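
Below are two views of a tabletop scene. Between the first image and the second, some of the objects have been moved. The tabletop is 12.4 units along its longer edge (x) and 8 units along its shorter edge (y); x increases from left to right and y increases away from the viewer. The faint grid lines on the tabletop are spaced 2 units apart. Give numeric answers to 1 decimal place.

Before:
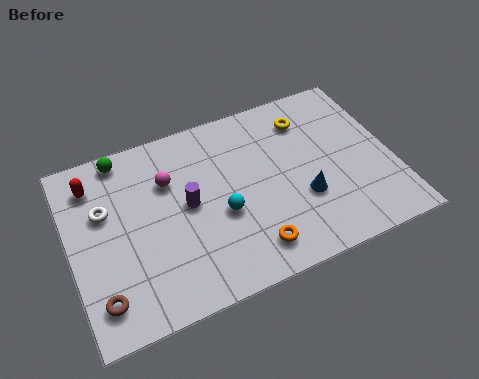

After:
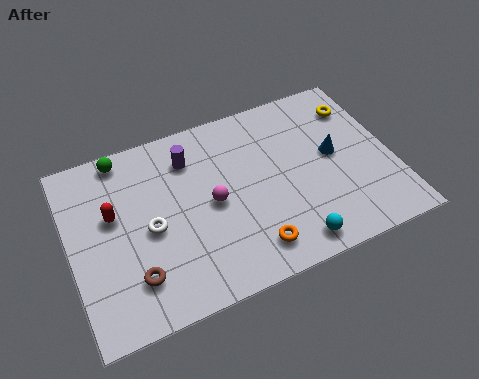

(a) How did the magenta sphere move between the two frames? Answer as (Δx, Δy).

(1.5, -1.6)

From the two frames, the magenta sphere sits at roughly (3.9, 5.5) before and (5.4, 3.9) after.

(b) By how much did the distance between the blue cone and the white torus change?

-0.5

They were about 7.7 units apart before and 7.2 after — 0.5 units closer together.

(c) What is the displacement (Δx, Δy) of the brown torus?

(1.3, 0.4)

The brown torus was at about (0.9, 1.5) and moved to about (2.2, 1.9).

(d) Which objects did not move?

the orange torus and the green sphere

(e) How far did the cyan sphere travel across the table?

3.3

The cyan sphere was near (5.7, 3.3) before and (8.1, 1.0) after, so it travelled √(2.4² + 2.3²) ≈ 3.3 units.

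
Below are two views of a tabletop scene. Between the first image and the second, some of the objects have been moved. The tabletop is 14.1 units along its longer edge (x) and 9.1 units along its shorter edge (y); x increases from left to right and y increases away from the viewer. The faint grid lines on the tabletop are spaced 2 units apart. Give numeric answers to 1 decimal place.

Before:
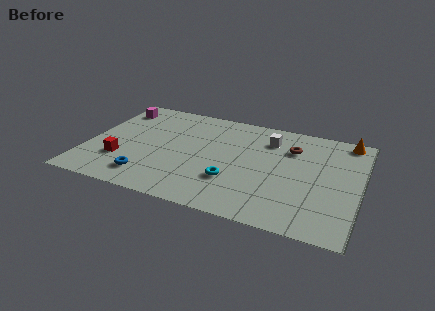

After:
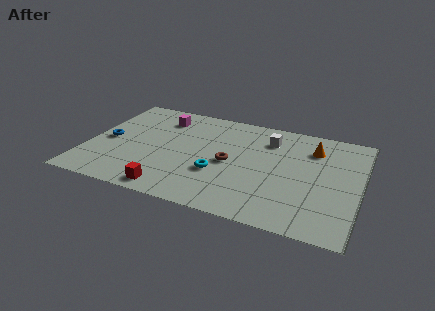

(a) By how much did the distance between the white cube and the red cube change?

-1.0

The distance was about 8.5 in the first image and 7.5 in the second, so they moved 1.0 units closer together.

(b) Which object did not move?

the white cube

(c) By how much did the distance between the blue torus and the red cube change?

+3.2

The distance was about 1.8 in the first image and 5.0 in the second, so they moved 3.2 units further apart.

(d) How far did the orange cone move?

2.1

The orange cone moved from about (13.2, 8.2) to (11.5, 6.9), a distance of √(1.7² + 1.3²) ≈ 2.1.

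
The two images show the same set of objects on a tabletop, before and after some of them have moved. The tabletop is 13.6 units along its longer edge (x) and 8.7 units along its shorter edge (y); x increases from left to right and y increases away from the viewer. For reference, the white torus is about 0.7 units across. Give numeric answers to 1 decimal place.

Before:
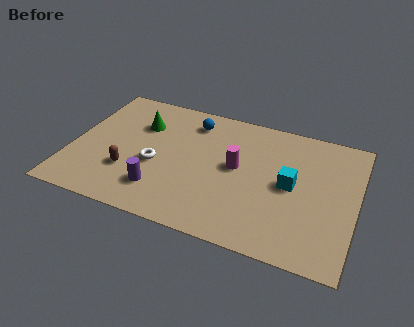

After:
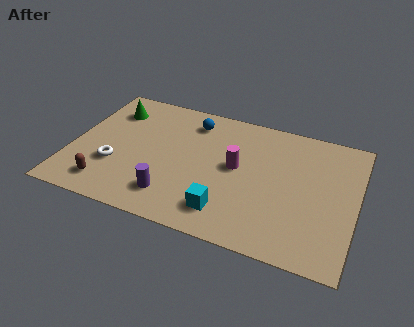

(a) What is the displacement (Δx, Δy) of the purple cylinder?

(0.6, -0.2)

The purple cylinder was at about (4.5, 2.0) and moved to about (5.1, 1.8).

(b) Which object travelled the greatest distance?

the cyan cube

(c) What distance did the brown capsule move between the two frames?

1.5

From (2.9, 2.7) to (2.0, 1.5), the brown capsule covered √(0.9² + 1.2²) ≈ 1.5 units.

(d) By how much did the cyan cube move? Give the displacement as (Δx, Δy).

(-2.8, -2.7)

The cyan cube started near (10.5, 4.4) and ended near (7.7, 1.7).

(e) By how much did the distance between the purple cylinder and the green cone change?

+1.7

The distance was about 4.3 in the first image and 6.0 in the second, so they moved 1.7 units further apart.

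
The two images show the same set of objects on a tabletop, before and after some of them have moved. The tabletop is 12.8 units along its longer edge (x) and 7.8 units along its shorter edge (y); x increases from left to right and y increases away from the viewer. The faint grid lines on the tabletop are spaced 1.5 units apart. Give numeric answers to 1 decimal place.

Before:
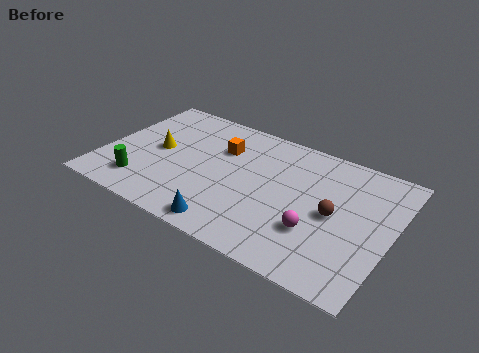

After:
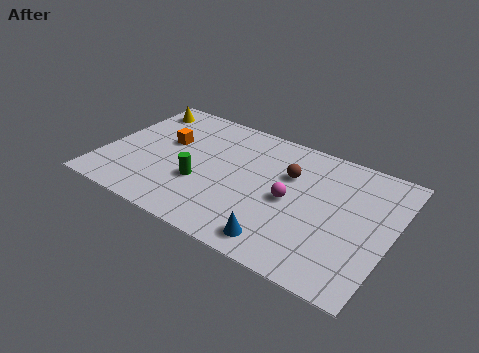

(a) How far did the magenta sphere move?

1.8

From (9.7, 2.5) to (8.4, 3.7), the magenta sphere covered √(1.3² + 1.2²) ≈ 1.8 units.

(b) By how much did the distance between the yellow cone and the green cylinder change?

+2.7

The distance was about 2.4 in the first image and 5.1 in the second, so they moved 2.7 units further apart.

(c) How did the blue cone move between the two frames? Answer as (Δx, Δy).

(2.3, 0.2)

The blue cone was at about (6.1, 0.9) and moved to about (8.4, 1.1).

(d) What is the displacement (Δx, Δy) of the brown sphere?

(-2.2, 1.4)

The brown sphere was at about (10.3, 3.8) and moved to about (8.1, 5.2).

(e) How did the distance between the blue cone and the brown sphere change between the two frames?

-1.0

They were about 5.1 units apart before and 4.1 after — 1.0 units closer together.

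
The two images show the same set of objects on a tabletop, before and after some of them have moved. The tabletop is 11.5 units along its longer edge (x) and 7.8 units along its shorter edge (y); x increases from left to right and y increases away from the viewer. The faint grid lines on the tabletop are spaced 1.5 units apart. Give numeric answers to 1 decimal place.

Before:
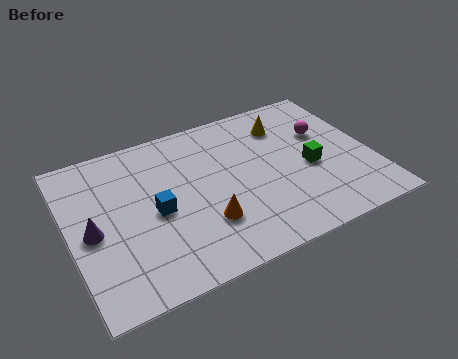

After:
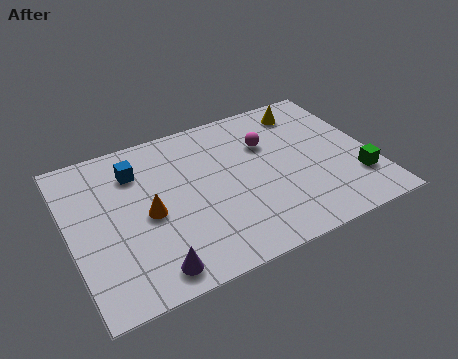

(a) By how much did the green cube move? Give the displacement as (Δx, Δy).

(1.6, -1.3)

The green cube was at about (9.1, 3.4) and moved to about (10.7, 2.1).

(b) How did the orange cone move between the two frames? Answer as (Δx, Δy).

(-2.0, 1.3)

The orange cone started near (4.9, 2.3) and ended near (2.9, 3.6).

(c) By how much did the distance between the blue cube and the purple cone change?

+2.5

They were about 2.4 units apart before and 4.9 after — 2.5 units further apart.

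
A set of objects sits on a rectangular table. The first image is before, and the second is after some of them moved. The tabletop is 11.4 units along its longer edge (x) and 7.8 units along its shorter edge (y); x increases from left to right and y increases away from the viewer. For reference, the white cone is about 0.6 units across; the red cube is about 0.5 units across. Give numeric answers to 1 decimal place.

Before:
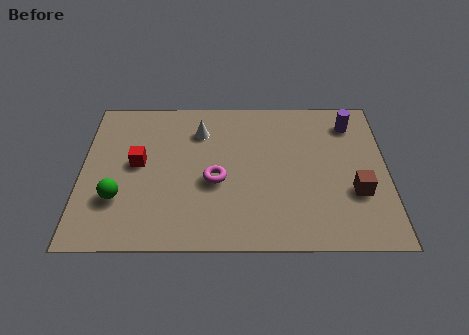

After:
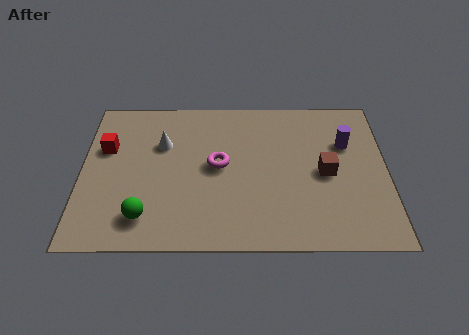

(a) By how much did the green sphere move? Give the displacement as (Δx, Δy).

(1.0, -0.9)

From the two frames, the green sphere sits at roughly (1.4, 2.4) before and (2.4, 1.5) after.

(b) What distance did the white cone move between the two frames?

1.6

The white cone moved from about (4.4, 5.9) to (3.0, 5.2), a distance of √(1.4² + 0.7²) ≈ 1.6.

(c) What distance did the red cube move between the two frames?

1.4

The red cube was near (2.1, 4.2) before and (0.9, 5.0) after, so it travelled √(1.2² + 0.8²) ≈ 1.4 units.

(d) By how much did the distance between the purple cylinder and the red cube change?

+0.7

Before: roughly 8.3 units apart; after: 9.0. That's 0.7 units further apart.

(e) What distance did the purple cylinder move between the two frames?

1.1

The purple cylinder was near (10.1, 6.3) before and (9.9, 5.2) after, so it travelled √(0.2² + 1.1²) ≈ 1.1 units.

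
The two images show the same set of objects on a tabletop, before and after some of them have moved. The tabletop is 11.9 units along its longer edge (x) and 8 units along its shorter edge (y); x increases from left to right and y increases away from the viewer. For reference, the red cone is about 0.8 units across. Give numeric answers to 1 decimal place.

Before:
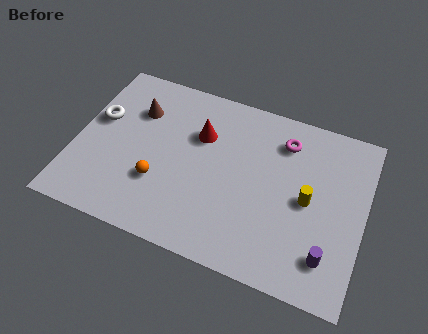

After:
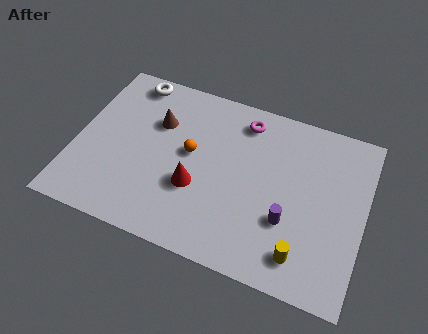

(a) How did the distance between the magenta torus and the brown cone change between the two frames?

-2.4

Before: roughly 6.1 units apart; after: 3.7. That's 2.4 units closer together.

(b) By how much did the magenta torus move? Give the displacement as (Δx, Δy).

(-1.7, 0.4)

The magenta torus started near (8.4, 6.3) and ended near (6.7, 6.7).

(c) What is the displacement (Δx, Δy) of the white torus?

(1.1, 2.3)

From the two frames, the white torus sits at roughly (0.8, 4.8) before and (1.9, 7.1) after.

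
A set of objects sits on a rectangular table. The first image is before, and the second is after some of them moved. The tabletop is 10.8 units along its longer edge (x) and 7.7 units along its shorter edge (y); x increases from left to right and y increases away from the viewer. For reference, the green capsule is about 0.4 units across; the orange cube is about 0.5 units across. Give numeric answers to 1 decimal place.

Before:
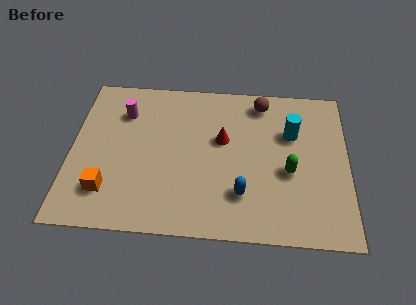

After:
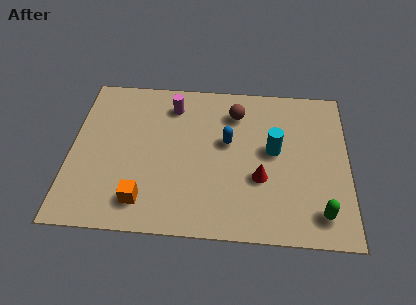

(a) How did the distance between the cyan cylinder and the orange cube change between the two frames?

-2.1

Before: roughly 7.8 units apart; after: 5.7. That's 2.1 units closer together.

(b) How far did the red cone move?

2.3

The red cone was near (5.9, 4.6) before and (7.4, 2.8) after, so it travelled √(1.5² + 1.8²) ≈ 2.3 units.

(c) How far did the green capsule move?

2.2

The green capsule moved from about (8.5, 3.2) to (9.7, 1.3), a distance of √(1.2² + 1.9²) ≈ 2.2.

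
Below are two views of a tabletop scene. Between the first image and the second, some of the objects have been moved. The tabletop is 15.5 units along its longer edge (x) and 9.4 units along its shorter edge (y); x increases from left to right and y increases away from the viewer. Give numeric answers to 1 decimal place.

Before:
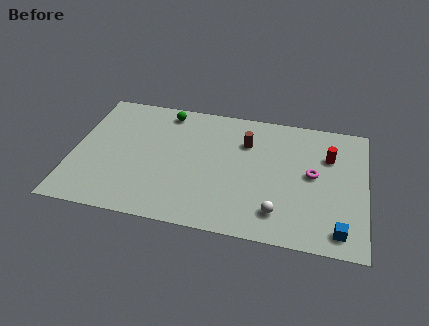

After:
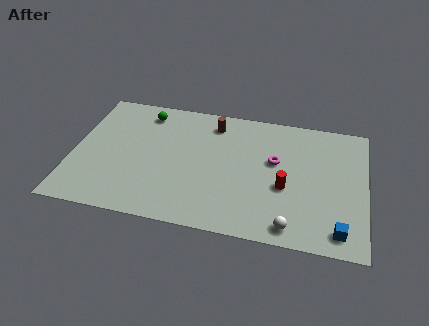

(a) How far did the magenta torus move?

2.1

The magenta torus moved from about (12.7, 5.0) to (10.7, 5.6), a distance of √(2.0² + 0.6²) ≈ 2.1.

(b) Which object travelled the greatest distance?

the red cylinder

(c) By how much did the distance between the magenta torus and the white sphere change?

+1.1

The distance was about 3.5 in the first image and 4.6 in the second, so they moved 1.1 units further apart.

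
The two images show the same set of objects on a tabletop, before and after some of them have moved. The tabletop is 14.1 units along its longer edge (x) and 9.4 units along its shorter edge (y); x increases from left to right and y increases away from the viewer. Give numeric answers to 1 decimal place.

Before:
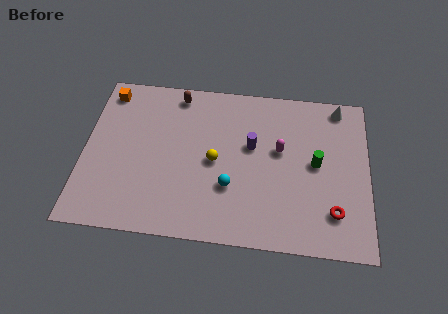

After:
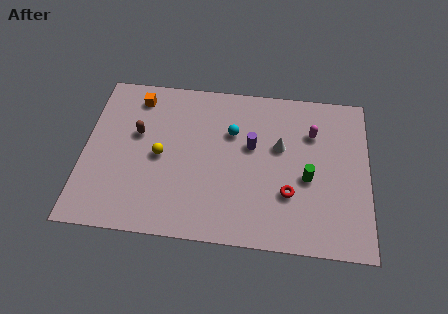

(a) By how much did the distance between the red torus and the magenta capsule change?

-0.4

Before: roughly 4.3 units apart; after: 3.9. That's 0.4 units closer together.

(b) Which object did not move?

the purple cylinder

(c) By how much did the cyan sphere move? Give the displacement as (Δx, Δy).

(0.0, 3.2)

The cyan sphere started near (7.3, 3.1) and ended near (7.3, 6.3).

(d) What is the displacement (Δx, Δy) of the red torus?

(-2.2, 0.8)

The red torus started near (12.4, 2.2) and ended near (10.2, 3.0).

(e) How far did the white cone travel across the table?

4.0

From (12.6, 8.4) to (9.7, 5.7), the white cone covered √(2.9² + 2.7²) ≈ 4.0 units.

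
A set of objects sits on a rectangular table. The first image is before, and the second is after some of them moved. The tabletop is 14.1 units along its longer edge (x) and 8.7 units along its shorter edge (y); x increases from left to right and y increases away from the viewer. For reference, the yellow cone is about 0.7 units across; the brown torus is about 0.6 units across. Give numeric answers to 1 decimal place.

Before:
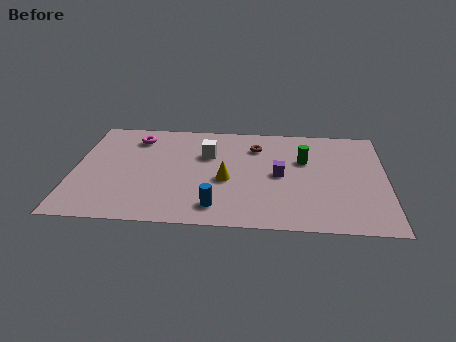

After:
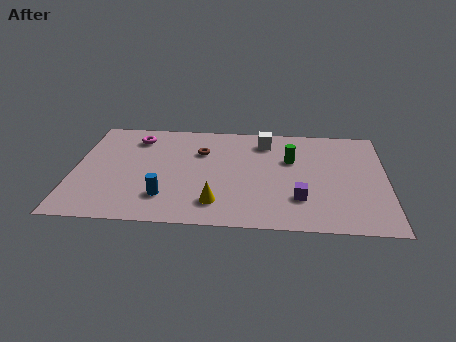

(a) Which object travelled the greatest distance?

the white cube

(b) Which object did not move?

the magenta torus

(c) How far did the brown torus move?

2.6

From (8.2, 6.6) to (5.7, 6.0), the brown torus covered √(2.5² + 0.6²) ≈ 2.6 units.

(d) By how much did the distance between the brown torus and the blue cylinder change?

-1.2

They were about 5.4 units apart before and 4.2 after — 1.2 units closer together.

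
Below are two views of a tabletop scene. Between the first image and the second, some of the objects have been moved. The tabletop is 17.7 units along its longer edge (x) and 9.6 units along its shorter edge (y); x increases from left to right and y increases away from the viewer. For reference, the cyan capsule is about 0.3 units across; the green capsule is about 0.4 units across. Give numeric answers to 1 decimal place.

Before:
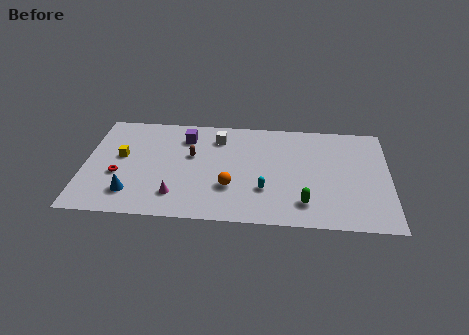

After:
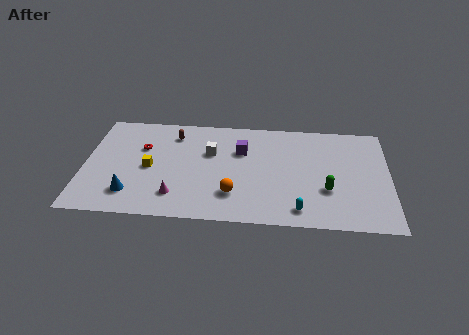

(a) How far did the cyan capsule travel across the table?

2.6

The cyan capsule was near (10.5, 3.0) before and (12.5, 1.4) after, so it travelled √(2.0² + 1.6²) ≈ 2.6 units.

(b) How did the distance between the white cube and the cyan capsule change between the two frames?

+1.7

They were about 5.4 units apart before and 7.1 after — 1.7 units further apart.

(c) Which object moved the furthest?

the purple cube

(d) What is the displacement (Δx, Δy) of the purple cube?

(3.3, -1.0)

The purple cube started near (5.8, 7.5) and ended near (9.1, 6.5).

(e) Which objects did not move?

the blue cone and the magenta cone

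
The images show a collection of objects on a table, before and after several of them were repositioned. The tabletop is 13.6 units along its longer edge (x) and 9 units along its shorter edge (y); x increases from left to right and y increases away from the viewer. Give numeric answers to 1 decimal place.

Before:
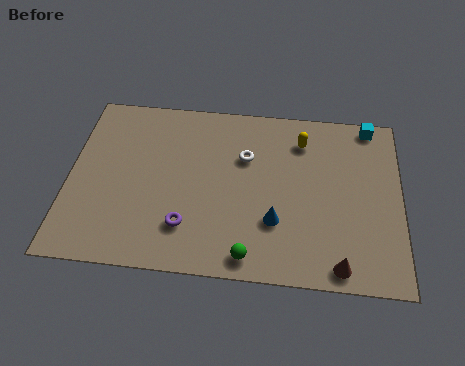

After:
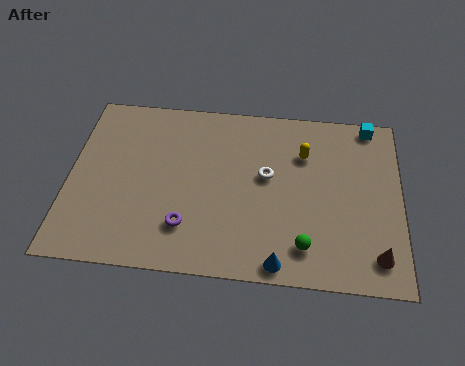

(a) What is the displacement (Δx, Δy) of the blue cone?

(0.2, -2.0)

The blue cone was at about (8.5, 2.8) and moved to about (8.7, 0.8).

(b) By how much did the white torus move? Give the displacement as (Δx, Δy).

(0.9, -0.9)

The white torus started near (7.2, 6.0) and ended near (8.1, 5.1).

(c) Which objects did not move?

the cyan cube and the purple torus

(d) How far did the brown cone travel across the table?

1.6

The brown cone was near (11.1, 0.9) before and (12.6, 1.5) after, so it travelled √(1.5² + 0.6²) ≈ 1.6 units.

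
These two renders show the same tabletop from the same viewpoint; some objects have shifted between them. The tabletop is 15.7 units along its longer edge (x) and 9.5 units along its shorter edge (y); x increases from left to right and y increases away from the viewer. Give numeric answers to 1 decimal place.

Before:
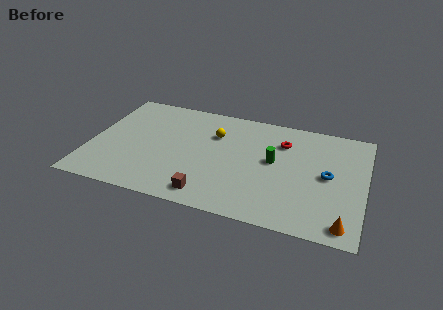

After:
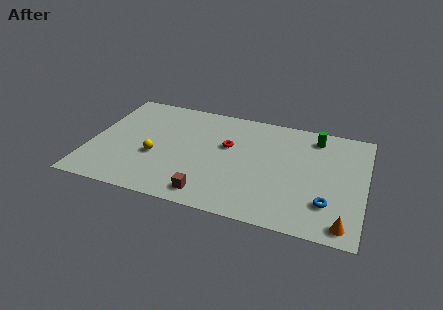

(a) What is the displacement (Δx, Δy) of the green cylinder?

(2.2, 2.8)

The green cylinder started near (10.5, 5.2) and ended near (12.7, 8.0).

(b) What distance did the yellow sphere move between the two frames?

4.3

The yellow sphere moved from about (7.0, 6.6) to (3.8, 3.7), a distance of √(3.2² + 2.9²) ≈ 4.3.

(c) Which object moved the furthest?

the yellow sphere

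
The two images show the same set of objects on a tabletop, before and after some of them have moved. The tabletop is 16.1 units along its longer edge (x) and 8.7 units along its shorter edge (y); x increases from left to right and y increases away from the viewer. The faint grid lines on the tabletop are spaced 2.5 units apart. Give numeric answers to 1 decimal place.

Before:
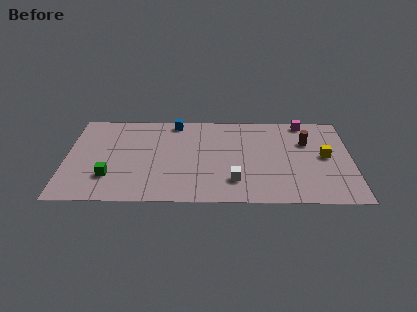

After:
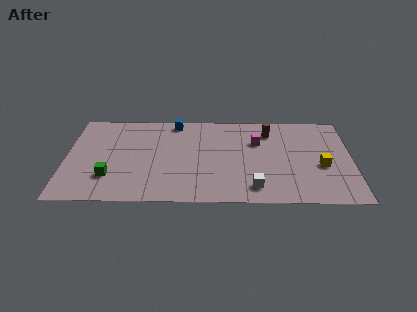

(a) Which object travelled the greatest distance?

the magenta cube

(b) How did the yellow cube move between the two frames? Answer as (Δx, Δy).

(-0.2, -0.9)

The yellow cube was at about (14.6, 4.5) and moved to about (14.4, 3.6).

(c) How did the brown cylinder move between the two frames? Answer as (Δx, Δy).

(-2.1, 1.0)

The brown cylinder started near (13.6, 5.9) and ended near (11.5, 6.9).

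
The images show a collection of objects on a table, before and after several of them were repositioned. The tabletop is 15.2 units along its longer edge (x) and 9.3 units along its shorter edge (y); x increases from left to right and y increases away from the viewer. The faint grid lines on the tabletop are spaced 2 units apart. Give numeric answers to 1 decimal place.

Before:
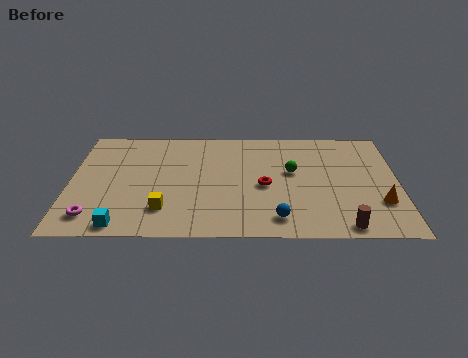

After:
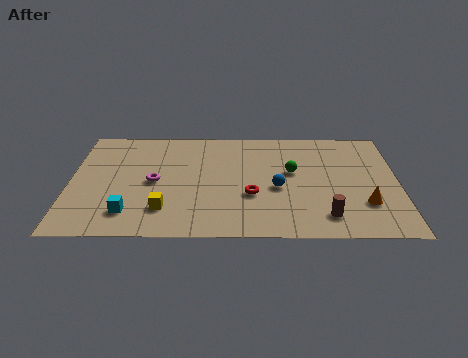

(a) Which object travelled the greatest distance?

the magenta torus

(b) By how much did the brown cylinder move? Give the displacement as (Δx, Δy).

(-0.8, 0.8)

The brown cylinder started near (12.6, 0.9) and ended near (11.8, 1.7).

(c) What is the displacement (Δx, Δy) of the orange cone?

(-0.7, -0.1)

From the two frames, the orange cone sits at roughly (14.3, 2.8) before and (13.6, 2.7) after.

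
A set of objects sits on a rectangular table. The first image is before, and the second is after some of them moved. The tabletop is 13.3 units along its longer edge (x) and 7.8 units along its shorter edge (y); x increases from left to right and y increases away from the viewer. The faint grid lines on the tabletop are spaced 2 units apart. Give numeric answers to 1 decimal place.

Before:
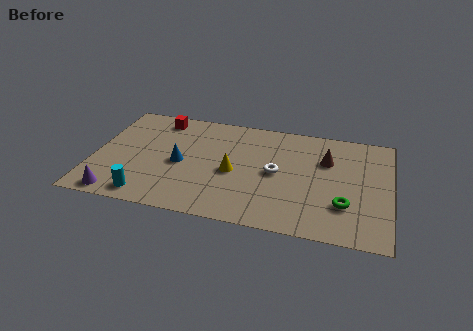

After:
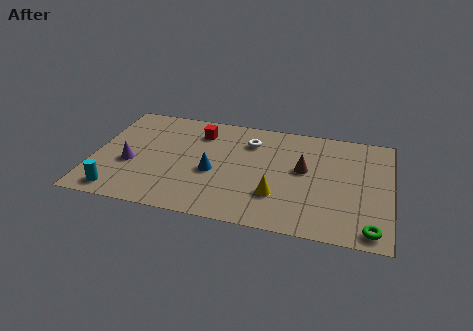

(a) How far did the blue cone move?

1.5

The blue cone was near (3.9, 3.6) before and (5.4, 3.3) after, so it travelled √(1.5² + 0.3²) ≈ 1.5 units.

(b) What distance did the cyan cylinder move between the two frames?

1.3

The cyan cylinder moved from about (2.6, 1.0) to (1.3, 1.0), a distance of √(1.3² + 0.0²) ≈ 1.3.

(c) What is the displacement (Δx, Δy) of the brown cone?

(-1.0, -0.9)

The brown cone was at about (10.4, 5.3) and moved to about (9.4, 4.4).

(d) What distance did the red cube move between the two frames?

2.0

From (2.7, 6.7) to (4.6, 6.1), the red cube covered √(1.9² + 0.6²) ≈ 2.0 units.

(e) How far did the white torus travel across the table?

2.4

From (8.2, 3.9) to (6.9, 5.9), the white torus covered √(1.3² + 2.0²) ≈ 2.4 units.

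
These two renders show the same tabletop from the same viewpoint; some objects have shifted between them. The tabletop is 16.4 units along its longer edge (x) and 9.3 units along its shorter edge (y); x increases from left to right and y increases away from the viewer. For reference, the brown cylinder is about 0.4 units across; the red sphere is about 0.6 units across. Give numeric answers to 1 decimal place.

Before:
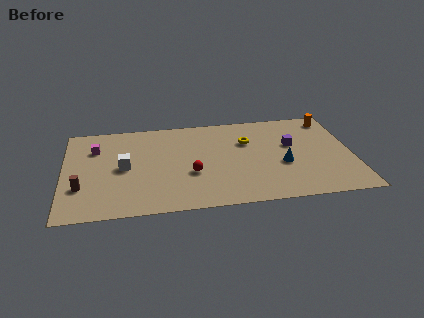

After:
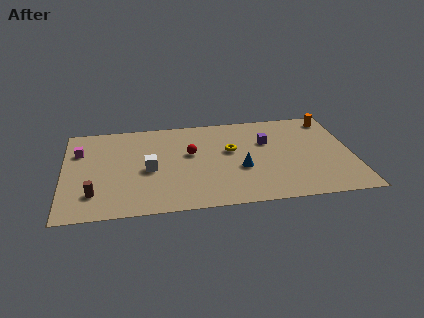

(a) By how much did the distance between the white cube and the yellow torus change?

-2.4

They were about 7.3 units apart before and 4.9 after — 2.4 units closer together.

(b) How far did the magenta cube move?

0.9

The magenta cube was near (1.8, 6.7) before and (0.9, 6.5) after, so it travelled √(0.9² + 0.2²) ≈ 0.9 units.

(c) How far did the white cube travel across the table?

1.5

From (3.4, 4.6) to (4.8, 4.2), the white cube covered √(1.4² + 0.4²) ≈ 1.5 units.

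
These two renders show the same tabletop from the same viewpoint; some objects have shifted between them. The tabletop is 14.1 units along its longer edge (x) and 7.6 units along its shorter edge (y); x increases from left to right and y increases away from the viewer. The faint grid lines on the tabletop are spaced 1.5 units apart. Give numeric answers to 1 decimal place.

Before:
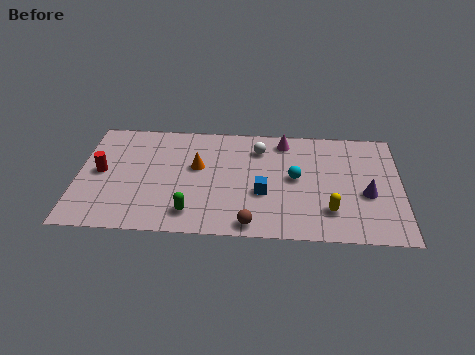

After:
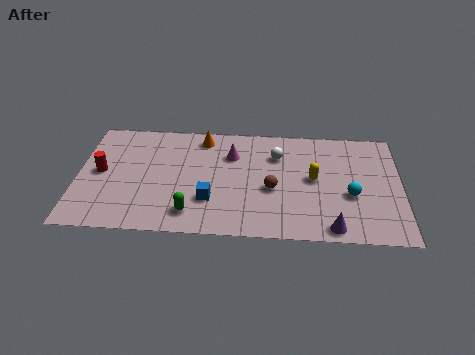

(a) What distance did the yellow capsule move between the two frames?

2.2

The yellow capsule moved from about (11.0, 1.9) to (10.3, 4.0), a distance of √(0.7² + 2.1²) ≈ 2.2.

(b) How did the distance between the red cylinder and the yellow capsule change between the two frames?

-0.9

The distance was about 10.2 in the first image and 9.3 in the second, so they moved 0.9 units closer together.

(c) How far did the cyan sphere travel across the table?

2.6

The cyan sphere was near (9.5, 4.0) before and (11.9, 3.0) after, so it travelled √(2.4² + 1.0²) ≈ 2.6 units.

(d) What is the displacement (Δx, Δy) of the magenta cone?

(-2.3, -1.1)

The magenta cone started near (9.0, 6.5) and ended near (6.7, 5.4).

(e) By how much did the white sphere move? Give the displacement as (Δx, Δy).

(0.8, -0.4)

The white sphere was at about (7.9, 5.9) and moved to about (8.7, 5.5).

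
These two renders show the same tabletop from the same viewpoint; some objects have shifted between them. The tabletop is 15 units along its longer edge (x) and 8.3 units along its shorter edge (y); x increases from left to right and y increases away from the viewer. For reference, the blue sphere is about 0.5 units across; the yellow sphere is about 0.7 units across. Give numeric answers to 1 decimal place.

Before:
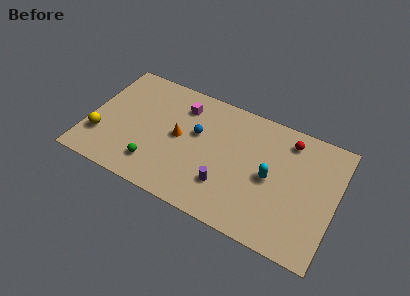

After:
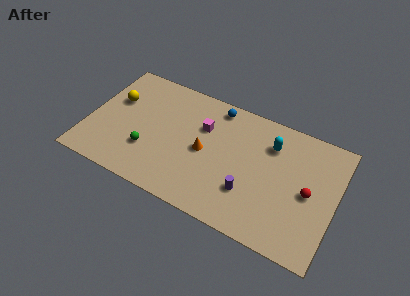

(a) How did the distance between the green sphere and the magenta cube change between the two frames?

-0.6

They were about 4.8 units apart before and 4.2 after — 0.6 units closer together.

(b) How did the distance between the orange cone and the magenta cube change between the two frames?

-0.6

They were about 2.2 units apart before and 1.6 after — 0.6 units closer together.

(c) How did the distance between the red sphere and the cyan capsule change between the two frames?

+0.3

They were about 3.0 units apart before and 3.3 after — 0.3 units further apart.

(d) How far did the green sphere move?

0.9

From (4.3, 1.8) to (3.8, 2.6), the green sphere covered √(0.5² + 0.8²) ≈ 0.9 units.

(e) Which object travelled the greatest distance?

the red sphere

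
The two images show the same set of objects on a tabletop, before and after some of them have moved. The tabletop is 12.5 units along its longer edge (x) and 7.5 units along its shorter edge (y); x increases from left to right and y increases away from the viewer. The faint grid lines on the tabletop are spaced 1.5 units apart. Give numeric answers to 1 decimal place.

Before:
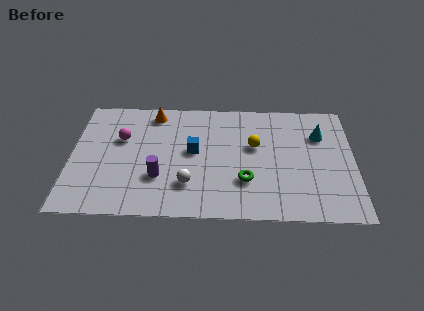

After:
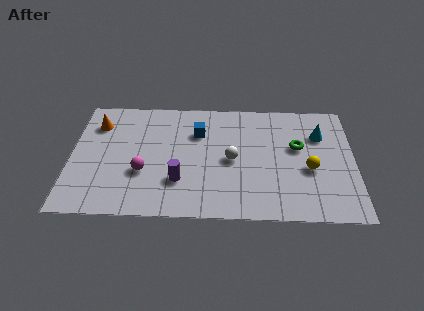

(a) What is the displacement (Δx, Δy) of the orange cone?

(-2.5, -0.8)

The orange cone started near (3.6, 6.5) and ended near (1.1, 5.7).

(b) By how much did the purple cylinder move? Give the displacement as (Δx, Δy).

(0.9, -0.2)

From the two frames, the purple cylinder sits at roughly (3.9, 2.4) before and (4.8, 2.2) after.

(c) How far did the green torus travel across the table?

3.2

The green torus was near (7.7, 2.3) before and (10.0, 4.5) after, so it travelled √(2.3² + 2.2²) ≈ 3.2 units.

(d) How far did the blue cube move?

1.2

The blue cube moved from about (5.4, 4.1) to (5.6, 5.3), a distance of √(0.2² + 1.2²) ≈ 1.2.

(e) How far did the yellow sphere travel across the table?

2.8

The yellow sphere moved from about (8.1, 4.5) to (10.5, 3.1), a distance of √(2.4² + 1.4²) ≈ 2.8.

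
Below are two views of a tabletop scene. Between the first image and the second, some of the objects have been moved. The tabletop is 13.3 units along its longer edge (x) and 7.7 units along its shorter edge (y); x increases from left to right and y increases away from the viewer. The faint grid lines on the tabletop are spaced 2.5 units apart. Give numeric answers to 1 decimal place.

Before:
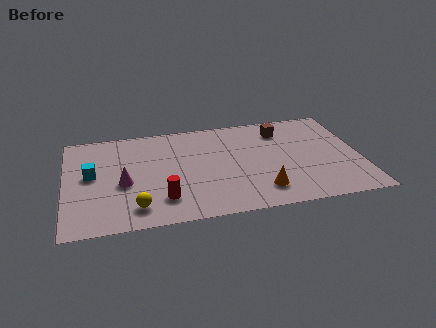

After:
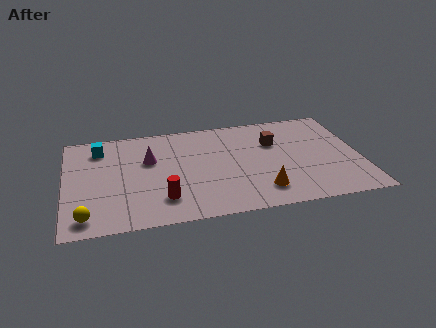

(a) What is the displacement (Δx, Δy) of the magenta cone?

(1.2, 1.6)

The magenta cone started near (2.6, 3.3) and ended near (3.8, 4.9).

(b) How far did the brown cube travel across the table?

1.0

The brown cube was near (9.9, 6.1) before and (9.5, 5.2) after, so it travelled √(0.4² + 0.9²) ≈ 1.0 units.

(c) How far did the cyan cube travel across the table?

2.0

The cyan cube was near (1.2, 4.2) before and (1.6, 6.2) after, so it travelled √(0.4² + 2.0²) ≈ 2.0 units.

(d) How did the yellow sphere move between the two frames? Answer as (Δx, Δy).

(-2.2, -0.3)

The yellow sphere was at about (3.1, 1.4) and moved to about (0.9, 1.1).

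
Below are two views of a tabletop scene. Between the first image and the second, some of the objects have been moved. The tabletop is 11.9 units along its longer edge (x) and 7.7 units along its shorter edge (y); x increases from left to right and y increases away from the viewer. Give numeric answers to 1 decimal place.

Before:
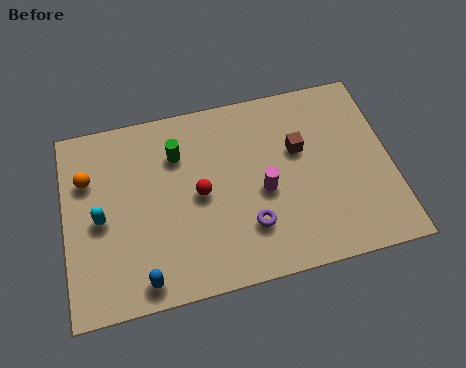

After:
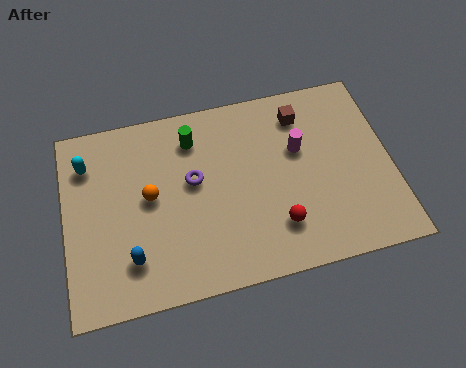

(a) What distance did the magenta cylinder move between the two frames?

2.0

From (7.2, 3.4) to (8.6, 4.8), the magenta cylinder covered √(1.4² + 1.4²) ≈ 2.0 units.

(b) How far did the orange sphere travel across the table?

2.5

From (0.9, 5.3) to (3.1, 4.1), the orange sphere covered √(2.2² + 1.2²) ≈ 2.5 units.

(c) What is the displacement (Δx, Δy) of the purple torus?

(-1.9, 2.3)

From the two frames, the purple torus sits at roughly (6.6, 2.1) before and (4.7, 4.4) after.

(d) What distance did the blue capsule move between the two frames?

1.0

The blue capsule was near (2.7, 0.9) before and (2.3, 1.8) after, so it travelled √(0.4² + 0.9²) ≈ 1.0 units.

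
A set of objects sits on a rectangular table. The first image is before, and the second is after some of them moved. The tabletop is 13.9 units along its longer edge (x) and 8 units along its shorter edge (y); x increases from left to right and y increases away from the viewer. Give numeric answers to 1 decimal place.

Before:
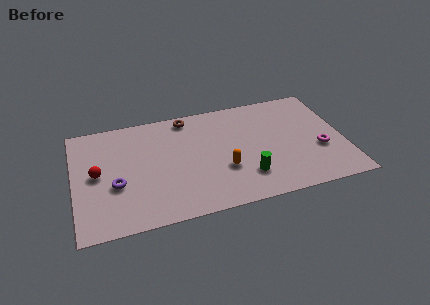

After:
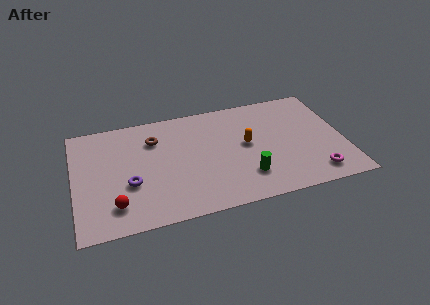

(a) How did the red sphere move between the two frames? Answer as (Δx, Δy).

(0.8, -2.4)

From the two frames, the red sphere sits at roughly (1.2, 4.1) before and (2.0, 1.7) after.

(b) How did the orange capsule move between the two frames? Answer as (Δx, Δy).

(1.3, 1.5)

The orange capsule was at about (7.6, 2.8) and moved to about (8.9, 4.3).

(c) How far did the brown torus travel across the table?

2.2

The brown torus moved from about (6.0, 7.1) to (4.2, 5.9), a distance of √(1.8² + 1.2²) ≈ 2.2.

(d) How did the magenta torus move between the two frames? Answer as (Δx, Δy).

(-0.4, -1.7)

From the two frames, the magenta torus sits at roughly (12.6, 3.0) before and (12.2, 1.3) after.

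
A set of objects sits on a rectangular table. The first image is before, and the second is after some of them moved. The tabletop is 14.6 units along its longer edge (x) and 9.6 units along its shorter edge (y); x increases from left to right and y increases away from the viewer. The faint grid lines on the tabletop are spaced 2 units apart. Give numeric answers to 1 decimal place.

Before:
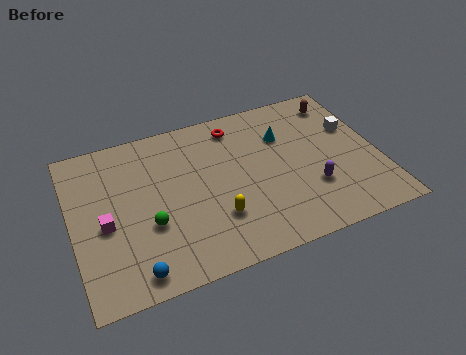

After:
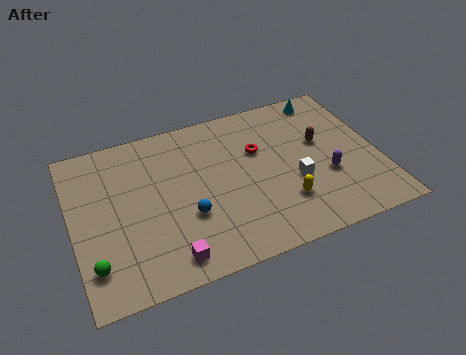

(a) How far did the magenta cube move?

4.0

The magenta cube was near (1.5, 4.2) before and (4.2, 1.3) after, so it travelled √(2.7² + 2.9²) ≈ 4.0 units.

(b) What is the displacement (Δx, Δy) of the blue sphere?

(2.7, 2.3)

The blue sphere started near (2.6, 1.1) and ended near (5.3, 3.4).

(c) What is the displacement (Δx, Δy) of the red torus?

(0.9, -1.9)

The red torus was at about (8.1, 8.1) and moved to about (9.0, 6.2).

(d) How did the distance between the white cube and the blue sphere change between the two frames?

-6.9

Before: roughly 12.1 units apart; after: 5.2. That's 6.9 units closer together.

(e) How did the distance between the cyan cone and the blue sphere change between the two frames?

-0.6

They were about 9.5 units apart before and 8.9 after — 0.6 units closer together.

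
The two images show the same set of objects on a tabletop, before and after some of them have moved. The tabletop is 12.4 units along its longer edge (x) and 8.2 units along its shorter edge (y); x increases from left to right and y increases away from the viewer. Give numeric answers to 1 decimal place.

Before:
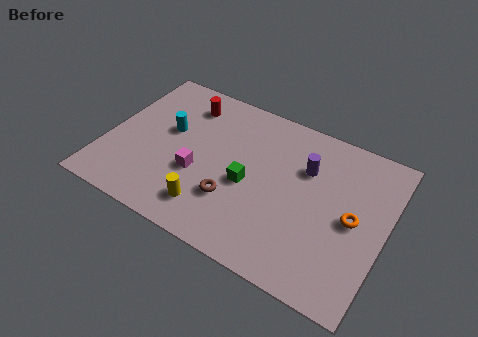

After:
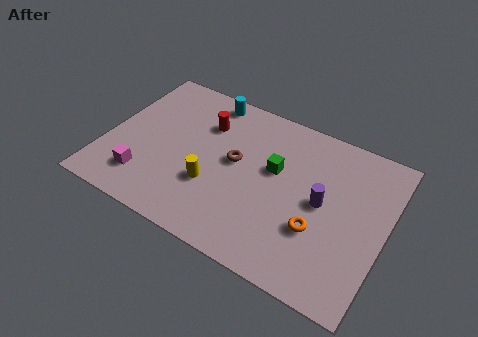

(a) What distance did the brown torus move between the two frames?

2.0

From (5.9, 2.5) to (5.7, 4.5), the brown torus covered √(0.2² + 2.0²) ≈ 2.0 units.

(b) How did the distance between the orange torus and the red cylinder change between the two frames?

-2.0

They were about 8.3 units apart before and 6.3 after — 2.0 units closer together.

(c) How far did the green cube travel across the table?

1.6

The green cube moved from about (6.4, 3.6) to (7.4, 4.9), a distance of √(1.0² + 1.3²) ≈ 1.6.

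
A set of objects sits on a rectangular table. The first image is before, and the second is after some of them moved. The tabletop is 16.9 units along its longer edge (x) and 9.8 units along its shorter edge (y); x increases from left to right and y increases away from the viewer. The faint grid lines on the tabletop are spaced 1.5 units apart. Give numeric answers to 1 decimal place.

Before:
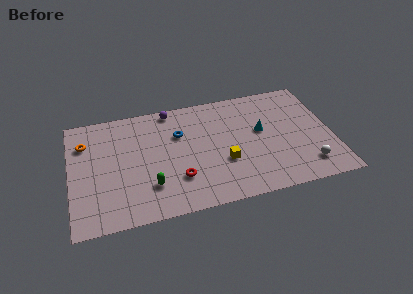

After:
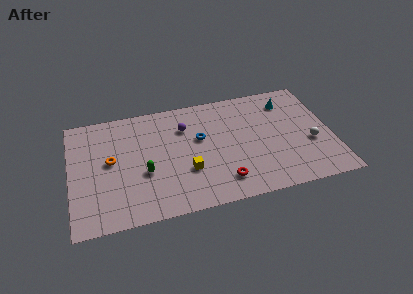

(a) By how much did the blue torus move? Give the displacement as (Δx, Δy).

(1.3, -0.7)

From the two frames, the blue torus sits at roughly (7.1, 6.6) before and (8.4, 5.9) after.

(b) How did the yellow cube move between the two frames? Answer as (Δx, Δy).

(-2.4, -0.2)

The yellow cube started near (9.8, 3.5) and ended near (7.4, 3.3).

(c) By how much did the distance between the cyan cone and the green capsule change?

+2.4

Before: roughly 8.0 units apart; after: 10.4. That's 2.4 units further apart.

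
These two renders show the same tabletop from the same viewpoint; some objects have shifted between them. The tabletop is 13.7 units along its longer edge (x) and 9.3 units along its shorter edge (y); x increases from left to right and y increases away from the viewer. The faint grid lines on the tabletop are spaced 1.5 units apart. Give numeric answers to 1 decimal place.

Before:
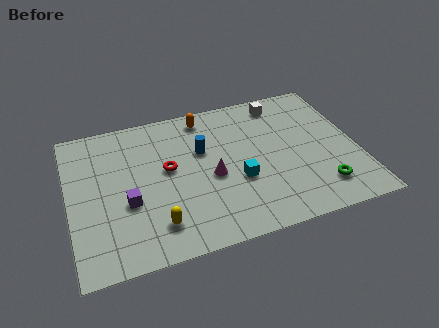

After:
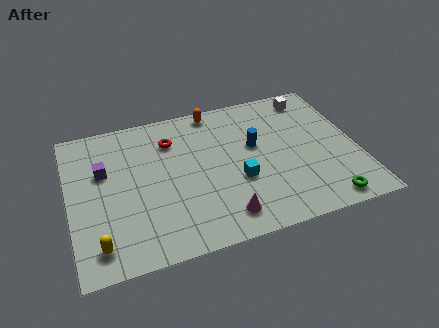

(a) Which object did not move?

the cyan cube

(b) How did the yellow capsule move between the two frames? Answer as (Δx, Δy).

(-2.7, -0.4)

The yellow capsule started near (3.9, 1.9) and ended near (1.2, 1.5).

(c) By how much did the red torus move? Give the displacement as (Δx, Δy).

(0.3, 1.8)

The red torus started near (4.7, 5.2) and ended near (5.0, 7.0).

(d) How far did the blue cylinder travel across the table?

2.5

From (6.4, 5.9) to (8.9, 5.5), the blue cylinder covered √(2.5² + 0.4²) ≈ 2.5 units.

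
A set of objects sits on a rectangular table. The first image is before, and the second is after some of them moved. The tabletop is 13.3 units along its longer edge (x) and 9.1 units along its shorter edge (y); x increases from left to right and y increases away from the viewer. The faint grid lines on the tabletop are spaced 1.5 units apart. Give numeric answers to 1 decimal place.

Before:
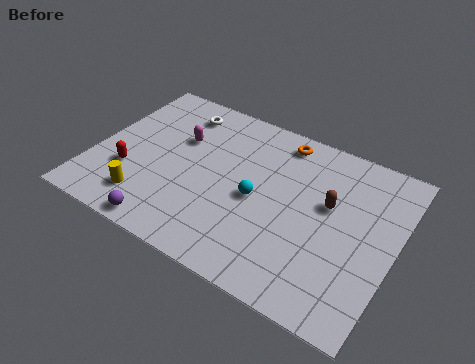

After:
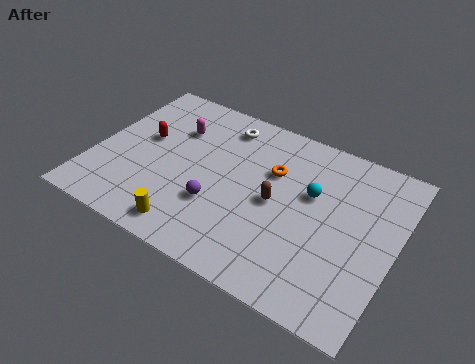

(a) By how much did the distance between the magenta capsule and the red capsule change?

-1.7

Before: roughly 3.4 units apart; after: 1.7. That's 1.7 units closer together.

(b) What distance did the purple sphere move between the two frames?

2.9

From (3.8, 0.8) to (5.7, 3.0), the purple sphere covered √(1.9² + 2.2²) ≈ 2.9 units.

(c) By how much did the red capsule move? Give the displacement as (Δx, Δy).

(0.3, 2.2)

The red capsule was at about (1.7, 3.0) and moved to about (2.0, 5.2).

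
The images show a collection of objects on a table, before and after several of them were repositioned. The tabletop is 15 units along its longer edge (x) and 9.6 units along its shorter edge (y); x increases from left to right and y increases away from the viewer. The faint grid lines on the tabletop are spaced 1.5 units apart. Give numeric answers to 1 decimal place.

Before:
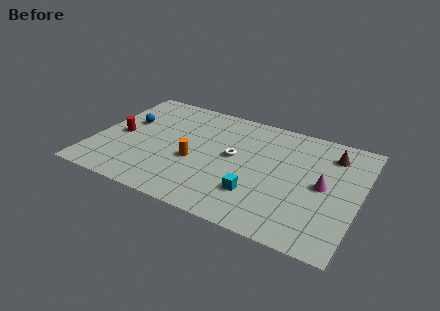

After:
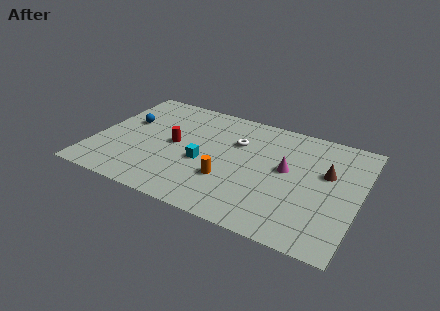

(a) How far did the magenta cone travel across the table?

2.2

The magenta cone moved from about (13.0, 4.8) to (10.9, 5.3), a distance of √(2.1² + 0.5²) ≈ 2.2.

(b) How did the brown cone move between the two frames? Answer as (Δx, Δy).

(-0.1, -1.7)

The brown cone was at about (13.2, 7.6) and moved to about (13.1, 5.9).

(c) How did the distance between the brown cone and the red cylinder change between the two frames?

-3.5

The distance was about 12.2 in the first image and 8.7 in the second, so they moved 3.5 units closer together.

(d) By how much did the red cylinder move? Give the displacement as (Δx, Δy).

(3.1, 0.4)

The red cylinder started near (1.4, 4.5) and ended near (4.5, 4.9).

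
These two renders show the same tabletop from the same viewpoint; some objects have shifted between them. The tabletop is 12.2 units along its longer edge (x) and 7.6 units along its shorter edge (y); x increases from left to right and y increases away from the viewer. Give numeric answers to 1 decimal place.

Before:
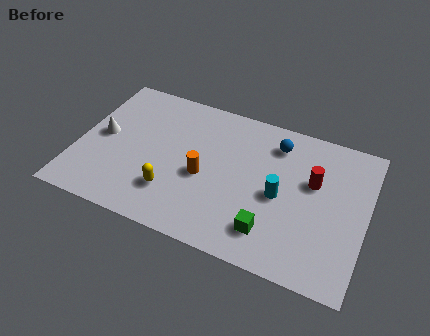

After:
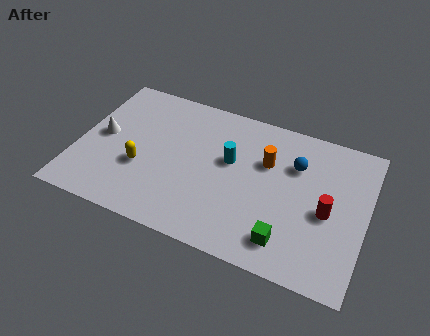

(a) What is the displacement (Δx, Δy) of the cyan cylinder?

(-2.2, 1.0)

The cyan cylinder was at about (8.6, 3.5) and moved to about (6.4, 4.5).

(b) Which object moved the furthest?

the orange cylinder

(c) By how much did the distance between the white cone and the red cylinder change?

+0.7

Before: roughly 8.9 units apart; after: 9.6. That's 0.7 units further apart.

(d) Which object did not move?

the white cone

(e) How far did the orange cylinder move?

3.0

The orange cylinder moved from about (5.4, 3.3) to (7.9, 5.0), a distance of √(2.5² + 1.7²) ≈ 3.0.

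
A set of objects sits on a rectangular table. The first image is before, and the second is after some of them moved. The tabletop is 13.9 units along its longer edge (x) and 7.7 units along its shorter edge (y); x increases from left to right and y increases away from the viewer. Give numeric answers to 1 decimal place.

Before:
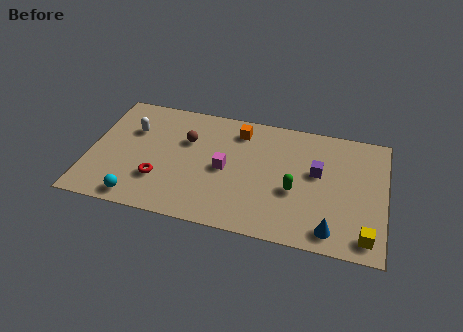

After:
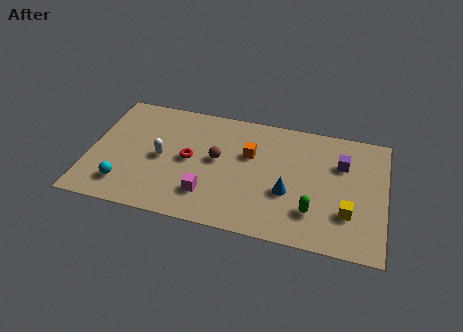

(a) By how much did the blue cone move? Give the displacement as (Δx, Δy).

(-2.1, 1.8)

From the two frames, the blue cone sits at roughly (11.5, 1.1) before and (9.4, 2.9) after.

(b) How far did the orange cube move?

1.5

The orange cube moved from about (6.9, 6.3) to (7.5, 4.9), a distance of √(0.6² + 1.4²) ≈ 1.5.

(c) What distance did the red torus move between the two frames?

2.1

The red torus was near (3.4, 2.3) before and (4.7, 3.9) after, so it travelled √(1.3² + 1.6²) ≈ 2.1 units.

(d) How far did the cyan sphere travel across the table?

1.0

The cyan sphere was near (2.5, 0.9) before and (1.8, 1.6) after, so it travelled √(0.7² + 0.7²) ≈ 1.0 units.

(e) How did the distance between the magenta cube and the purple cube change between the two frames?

+2.6

Before: roughly 4.4 units apart; after: 7.0. That's 2.6 units further apart.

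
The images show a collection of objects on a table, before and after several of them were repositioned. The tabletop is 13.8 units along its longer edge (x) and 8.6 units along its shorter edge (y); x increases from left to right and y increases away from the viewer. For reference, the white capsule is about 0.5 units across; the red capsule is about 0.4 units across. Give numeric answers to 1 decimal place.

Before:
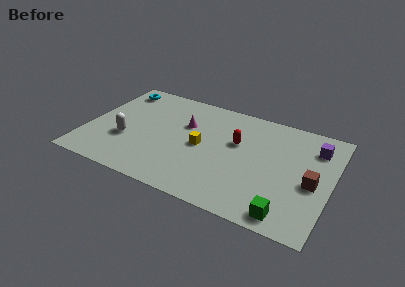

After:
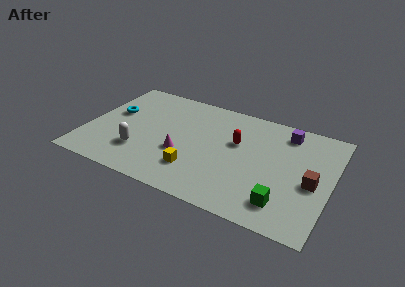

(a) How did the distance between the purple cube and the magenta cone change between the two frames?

-0.6

The distance was about 7.4 in the first image and 6.8 in the second, so they moved 0.6 units closer together.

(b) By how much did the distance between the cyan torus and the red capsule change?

-0.4

Before: roughly 7.5 units apart; after: 7.1. That's 0.4 units closer together.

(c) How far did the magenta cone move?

2.4

The magenta cone was near (5.4, 5.6) before and (5.5, 3.2) after, so it travelled √(0.1² + 2.4²) ≈ 2.4 units.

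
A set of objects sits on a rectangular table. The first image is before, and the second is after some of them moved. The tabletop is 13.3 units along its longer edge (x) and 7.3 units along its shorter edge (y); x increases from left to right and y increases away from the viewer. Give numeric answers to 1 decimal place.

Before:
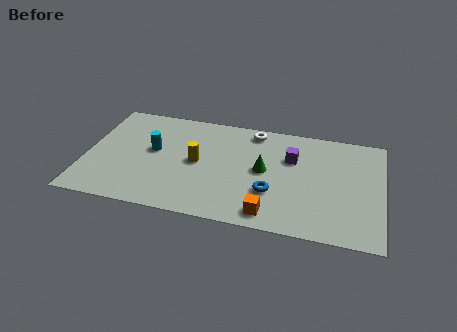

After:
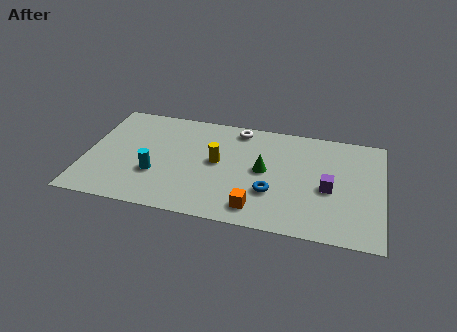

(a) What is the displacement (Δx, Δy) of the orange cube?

(-0.6, 0.2)

The orange cube started near (8.4, 1.0) and ended near (7.8, 1.2).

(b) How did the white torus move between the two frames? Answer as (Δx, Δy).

(-0.7, 0.0)

The white torus started near (7.4, 6.4) and ended near (6.7, 6.4).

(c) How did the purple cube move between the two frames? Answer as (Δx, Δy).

(1.7, -1.7)

The purple cube was at about (9.2, 4.9) and moved to about (10.9, 3.2).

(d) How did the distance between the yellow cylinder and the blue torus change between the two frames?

-0.7

Before: roughly 3.6 units apart; after: 2.9. That's 0.7 units closer together.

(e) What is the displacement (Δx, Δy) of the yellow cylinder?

(0.9, 0.2)

The yellow cylinder was at about (5.0, 3.7) and moved to about (5.9, 3.9).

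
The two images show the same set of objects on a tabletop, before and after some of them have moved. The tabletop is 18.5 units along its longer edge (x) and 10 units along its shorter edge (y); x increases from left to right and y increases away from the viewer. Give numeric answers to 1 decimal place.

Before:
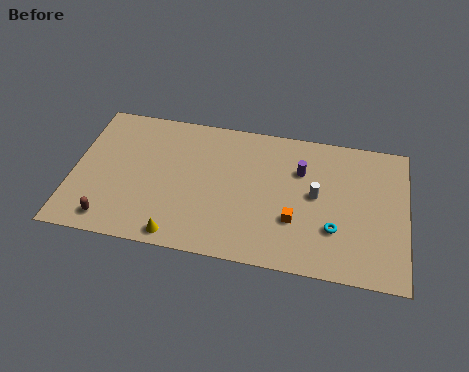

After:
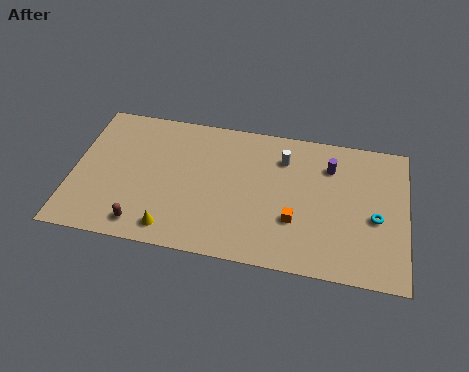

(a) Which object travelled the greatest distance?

the white cylinder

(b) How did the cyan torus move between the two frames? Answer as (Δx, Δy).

(2.2, 1.2)

From the two frames, the cyan torus sits at roughly (14.6, 3.1) before and (16.8, 4.3) after.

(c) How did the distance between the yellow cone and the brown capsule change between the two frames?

-2.2

The distance was about 3.8 in the first image and 1.6 in the second, so they moved 2.2 units closer together.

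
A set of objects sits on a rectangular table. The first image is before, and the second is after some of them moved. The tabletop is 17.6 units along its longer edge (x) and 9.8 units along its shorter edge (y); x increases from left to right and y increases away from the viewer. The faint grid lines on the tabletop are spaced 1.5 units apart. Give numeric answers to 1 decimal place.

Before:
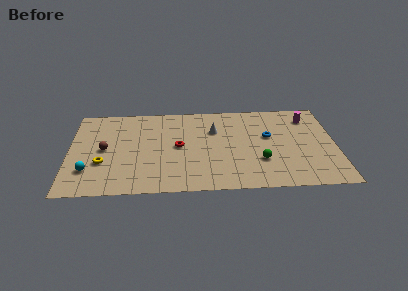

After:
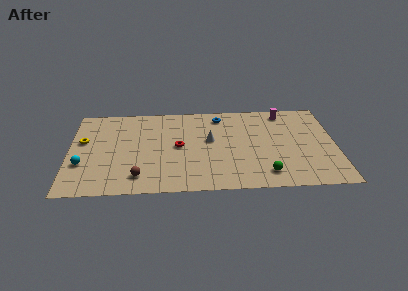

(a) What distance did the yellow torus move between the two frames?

2.8

From (2.2, 3.4) to (0.9, 5.9), the yellow torus covered √(1.3² + 2.5²) ≈ 2.8 units.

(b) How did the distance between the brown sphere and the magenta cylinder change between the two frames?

-2.1

Before: roughly 13.9 units apart; after: 11.8. That's 2.1 units closer together.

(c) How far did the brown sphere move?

3.9

The brown sphere was near (2.3, 4.9) before and (4.6, 1.8) after, so it travelled √(2.3² + 3.1²) ≈ 3.9 units.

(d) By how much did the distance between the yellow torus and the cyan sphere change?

+1.4

The distance was about 1.2 in the first image and 2.6 in the second, so they moved 1.4 units further apart.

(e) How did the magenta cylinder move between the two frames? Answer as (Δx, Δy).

(-1.6, 0.7)

The magenta cylinder was at about (15.9, 7.8) and moved to about (14.3, 8.5).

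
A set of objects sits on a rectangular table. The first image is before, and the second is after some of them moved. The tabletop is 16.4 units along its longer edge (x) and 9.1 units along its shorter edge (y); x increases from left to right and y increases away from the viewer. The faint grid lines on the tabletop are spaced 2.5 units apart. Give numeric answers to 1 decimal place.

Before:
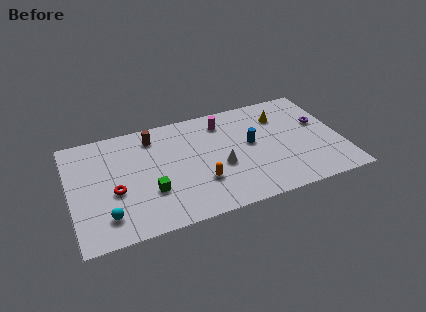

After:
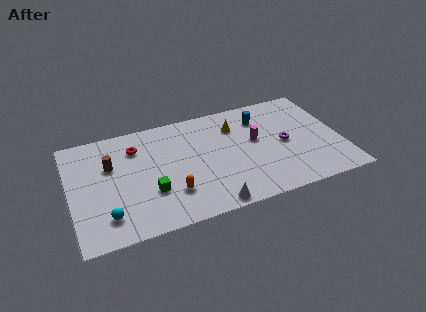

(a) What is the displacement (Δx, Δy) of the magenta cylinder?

(1.8, -2.2)

The magenta cylinder started near (9.5, 7.4) and ended near (11.3, 5.2).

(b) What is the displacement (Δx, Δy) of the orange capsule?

(-1.8, -0.3)

The orange capsule started near (7.7, 2.8) and ended near (5.9, 2.5).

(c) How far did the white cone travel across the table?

3.0

The white cone moved from about (9.0, 3.7) to (8.1, 0.8), a distance of √(0.9² + 2.9²) ≈ 3.0.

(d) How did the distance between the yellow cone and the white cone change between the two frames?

+1.3

They were about 5.1 units apart before and 6.4 after — 1.3 units further apart.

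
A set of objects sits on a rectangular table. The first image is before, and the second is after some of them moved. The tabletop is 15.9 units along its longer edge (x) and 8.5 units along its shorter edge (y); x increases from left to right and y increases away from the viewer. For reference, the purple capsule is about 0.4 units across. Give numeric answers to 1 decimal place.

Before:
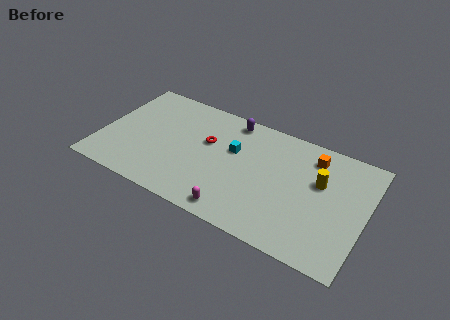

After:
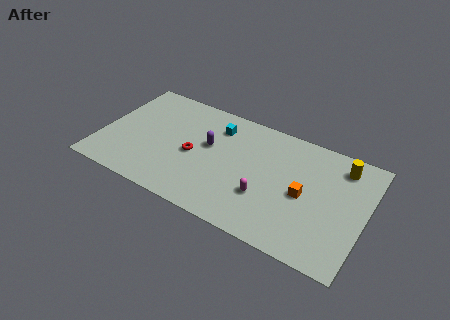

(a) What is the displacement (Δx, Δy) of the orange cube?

(-0.2, -2.9)

The orange cube started near (12.5, 6.9) and ended near (12.3, 4.0).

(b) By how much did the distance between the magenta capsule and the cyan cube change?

+0.7

The distance was about 4.4 in the first image and 5.1 in the second, so they moved 0.7 units further apart.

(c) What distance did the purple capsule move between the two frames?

2.7

From (7.5, 7.5) to (6.4, 5.0), the purple capsule covered √(1.1² + 2.5²) ≈ 2.7 units.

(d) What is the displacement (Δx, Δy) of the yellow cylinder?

(1.1, 1.7)

The yellow cylinder was at about (13.1, 5.3) and moved to about (14.2, 7.0).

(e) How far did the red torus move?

1.5

The red torus moved from about (6.3, 5.2) to (5.6, 3.9), a distance of √(0.7² + 1.3²) ≈ 1.5.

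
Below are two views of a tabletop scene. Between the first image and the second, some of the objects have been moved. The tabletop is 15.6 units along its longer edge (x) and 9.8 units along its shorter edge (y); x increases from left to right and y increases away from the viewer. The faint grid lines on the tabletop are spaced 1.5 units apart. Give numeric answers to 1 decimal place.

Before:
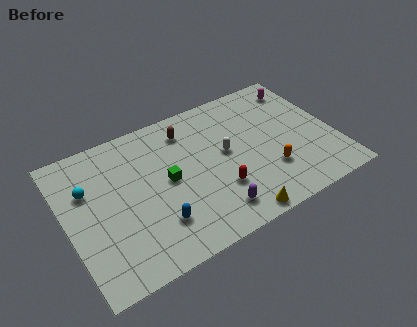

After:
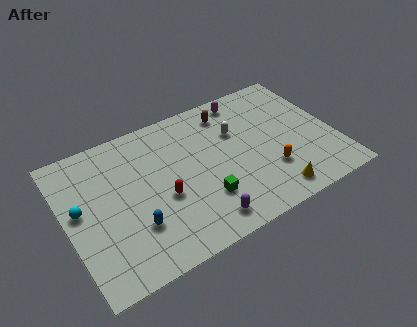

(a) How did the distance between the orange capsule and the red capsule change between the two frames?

+3.2

They were about 3.0 units apart before and 6.2 after — 3.2 units further apart.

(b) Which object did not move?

the orange capsule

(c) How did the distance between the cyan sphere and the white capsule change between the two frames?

+1.4

The distance was about 8.0 in the first image and 9.4 in the second, so they moved 1.4 units further apart.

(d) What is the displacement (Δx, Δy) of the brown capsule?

(2.5, 0.2)

The brown capsule was at about (7.4, 7.9) and moved to about (9.9, 8.1).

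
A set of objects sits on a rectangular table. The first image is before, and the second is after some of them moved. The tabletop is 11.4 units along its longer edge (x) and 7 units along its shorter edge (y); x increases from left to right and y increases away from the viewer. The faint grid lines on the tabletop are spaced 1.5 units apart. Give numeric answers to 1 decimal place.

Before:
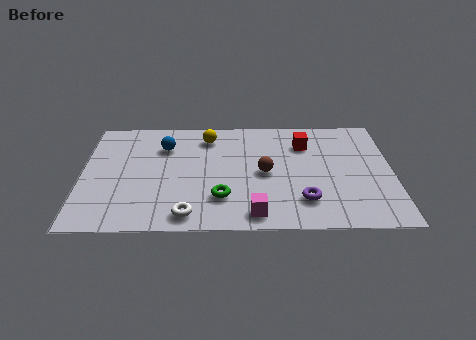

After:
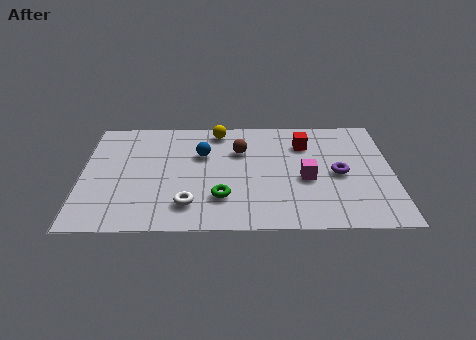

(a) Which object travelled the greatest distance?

the magenta cube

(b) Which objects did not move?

the green torus and the red cube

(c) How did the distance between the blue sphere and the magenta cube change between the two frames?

-1.2

The distance was about 5.3 in the first image and 4.1 in the second, so they moved 1.2 units closer together.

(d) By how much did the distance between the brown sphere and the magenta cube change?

+0.5

Before: roughly 2.5 units apart; after: 3.0. That's 0.5 units further apart.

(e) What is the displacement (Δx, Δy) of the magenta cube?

(1.9, 2.1)

The magenta cube was at about (6.3, 0.9) and moved to about (8.2, 3.0).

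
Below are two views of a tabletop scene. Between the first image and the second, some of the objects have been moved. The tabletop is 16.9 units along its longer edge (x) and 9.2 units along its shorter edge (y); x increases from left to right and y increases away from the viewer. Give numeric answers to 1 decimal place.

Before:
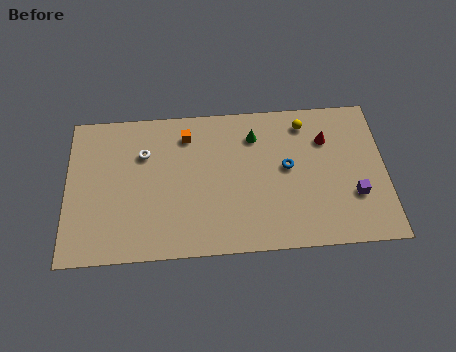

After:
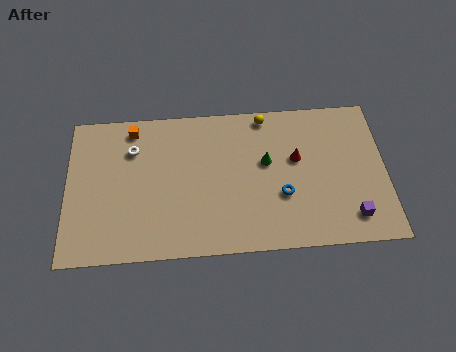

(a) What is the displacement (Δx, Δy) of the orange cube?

(-2.9, 0.6)

The orange cube started near (6.4, 7.4) and ended near (3.5, 8.0).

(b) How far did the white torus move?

0.7

From (4.1, 6.4) to (3.5, 6.7), the white torus covered √(0.6² + 0.3²) ≈ 0.7 units.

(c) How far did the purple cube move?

1.3

The purple cube moved from about (15.2, 3.0) to (15.0, 1.7), a distance of √(0.2² + 1.3²) ≈ 1.3.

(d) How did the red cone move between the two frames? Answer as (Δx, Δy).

(-1.6, -1.1)

From the two frames, the red cone sits at roughly (13.8, 6.6) before and (12.2, 5.5) after.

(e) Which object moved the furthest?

the orange cube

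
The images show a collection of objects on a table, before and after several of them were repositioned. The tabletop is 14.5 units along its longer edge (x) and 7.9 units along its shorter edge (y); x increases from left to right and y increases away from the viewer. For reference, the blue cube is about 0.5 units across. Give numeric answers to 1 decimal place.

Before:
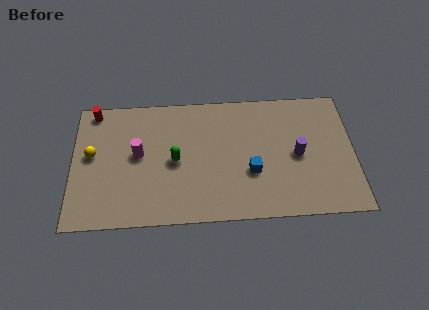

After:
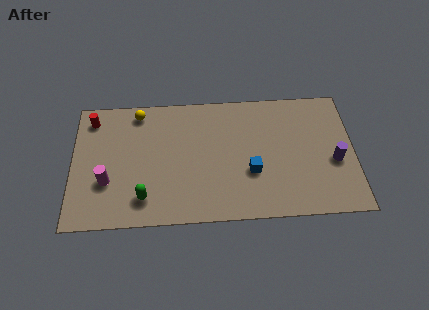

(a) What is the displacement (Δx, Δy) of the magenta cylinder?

(-1.6, -1.6)

The magenta cylinder started near (3.4, 4.3) and ended near (1.8, 2.7).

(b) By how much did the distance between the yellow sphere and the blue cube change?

-1.3

They were about 8.3 units apart before and 7.0 after — 1.3 units closer together.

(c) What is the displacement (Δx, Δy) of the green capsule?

(-1.6, -2.2)

The green capsule started near (5.3, 3.8) and ended near (3.7, 1.6).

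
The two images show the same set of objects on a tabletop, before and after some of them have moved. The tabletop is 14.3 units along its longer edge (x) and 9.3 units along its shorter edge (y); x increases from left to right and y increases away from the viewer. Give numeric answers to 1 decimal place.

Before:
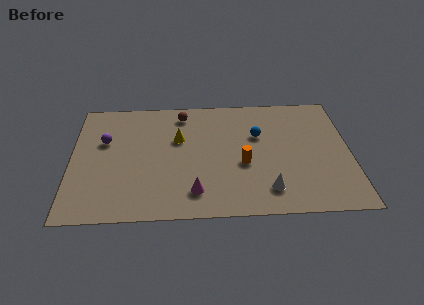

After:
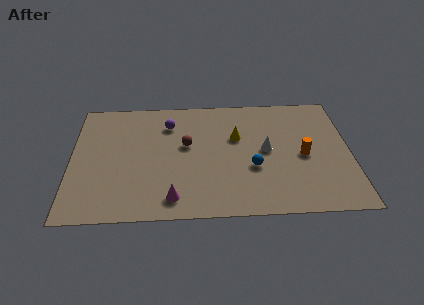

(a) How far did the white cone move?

3.0

The white cone was near (10.0, 1.8) before and (10.0, 4.8) after, so it travelled √(0.0² + 3.0²) ≈ 3.0 units.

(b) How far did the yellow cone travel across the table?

3.0

The yellow cone moved from about (5.5, 5.9) to (8.5, 5.9), a distance of √(3.0² + 0.0²) ≈ 3.0.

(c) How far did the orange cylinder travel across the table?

3.1

From (8.8, 3.8) to (11.9, 4.3), the orange cylinder covered √(3.1² + 0.5²) ≈ 3.1 units.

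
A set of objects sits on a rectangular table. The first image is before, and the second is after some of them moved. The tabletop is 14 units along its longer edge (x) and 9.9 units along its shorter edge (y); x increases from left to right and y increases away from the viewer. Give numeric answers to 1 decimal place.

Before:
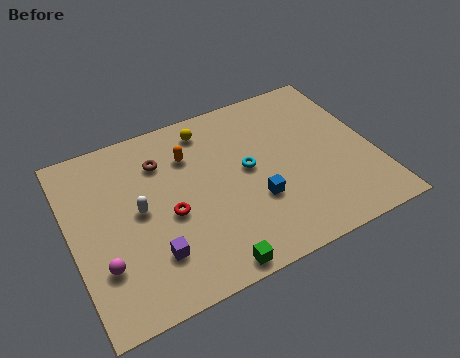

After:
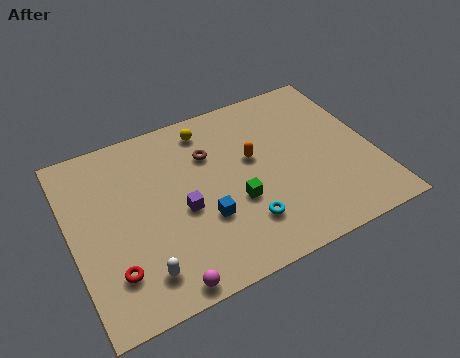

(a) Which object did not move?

the yellow sphere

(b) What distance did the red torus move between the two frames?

3.4

The red torus was near (4.4, 4.3) before and (1.6, 2.4) after, so it travelled √(2.8² + 1.9²) ≈ 3.4 units.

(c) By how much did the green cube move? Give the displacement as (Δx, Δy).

(1.6, 2.9)

From the two frames, the green cube sits at roughly (5.8, 0.8) before and (7.4, 3.7) after.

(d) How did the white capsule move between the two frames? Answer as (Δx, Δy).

(-0.3, -3.3)

From the two frames, the white capsule sits at roughly (3.1, 5.1) before and (2.8, 1.8) after.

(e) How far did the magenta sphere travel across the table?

3.3

The magenta sphere moved from about (1.2, 2.9) to (3.7, 0.8), a distance of √(2.5² + 2.1²) ≈ 3.3.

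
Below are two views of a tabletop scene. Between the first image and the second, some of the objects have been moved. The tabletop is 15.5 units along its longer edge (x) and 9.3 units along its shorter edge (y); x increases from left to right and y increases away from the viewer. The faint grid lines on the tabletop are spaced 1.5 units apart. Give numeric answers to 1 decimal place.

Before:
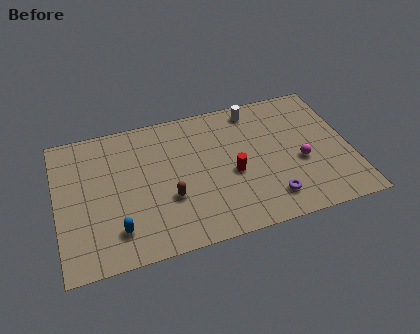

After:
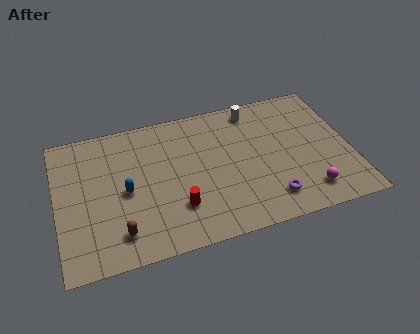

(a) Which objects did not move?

the purple torus and the white cylinder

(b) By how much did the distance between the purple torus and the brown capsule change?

+2.5

Before: roughly 5.4 units apart; after: 7.9. That's 2.5 units further apart.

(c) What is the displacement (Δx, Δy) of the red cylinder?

(-3.0, -1.4)

The red cylinder was at about (9.2, 4.0) and moved to about (6.2, 2.6).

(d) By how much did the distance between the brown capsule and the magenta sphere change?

+2.9

The distance was about 7.0 in the first image and 9.9 in the second, so they moved 2.9 units further apart.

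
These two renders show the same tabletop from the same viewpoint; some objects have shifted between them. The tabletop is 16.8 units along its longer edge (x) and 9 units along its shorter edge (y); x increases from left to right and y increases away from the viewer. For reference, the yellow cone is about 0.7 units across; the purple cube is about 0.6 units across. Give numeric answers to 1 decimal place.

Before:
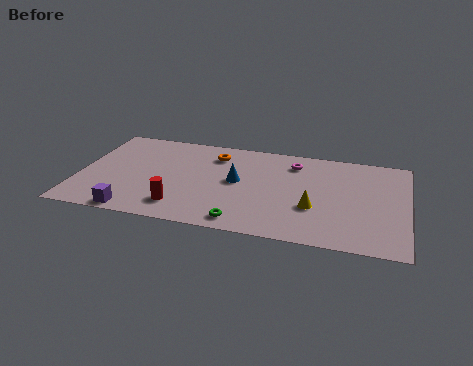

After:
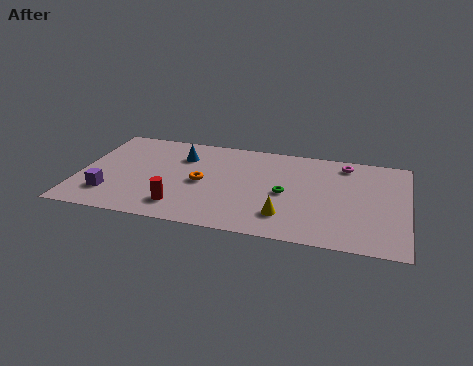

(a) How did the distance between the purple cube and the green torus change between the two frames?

+3.6

Before: roughly 5.5 units apart; after: 9.1. That's 3.6 units further apart.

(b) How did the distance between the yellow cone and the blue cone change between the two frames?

+2.9

They were about 4.3 units apart before and 7.2 after — 2.9 units further apart.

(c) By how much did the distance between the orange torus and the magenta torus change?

+3.9

Before: roughly 4.1 units apart; after: 8.0. That's 3.9 units further apart.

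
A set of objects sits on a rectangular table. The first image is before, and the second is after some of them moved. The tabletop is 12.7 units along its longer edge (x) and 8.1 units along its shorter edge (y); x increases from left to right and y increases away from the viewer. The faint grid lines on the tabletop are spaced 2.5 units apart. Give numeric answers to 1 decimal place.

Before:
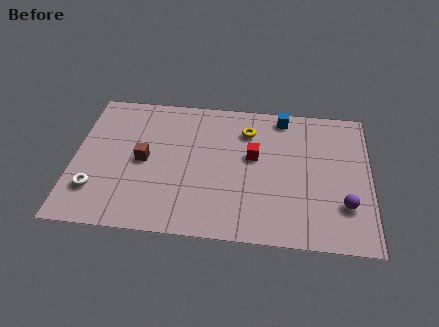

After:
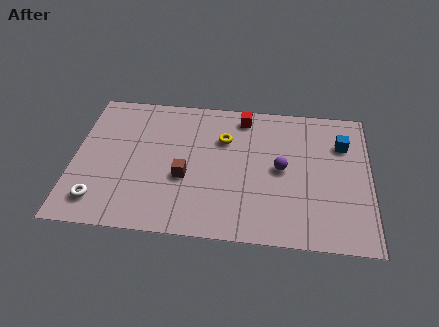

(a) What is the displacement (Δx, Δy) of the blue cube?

(2.6, -1.4)

From the two frames, the blue cube sits at roughly (8.9, 7.2) before and (11.5, 5.8) after.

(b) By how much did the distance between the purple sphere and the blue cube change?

-2.5

They were about 5.6 units apart before and 3.1 after — 2.5 units closer together.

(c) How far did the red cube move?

2.4

The red cube moved from about (7.7, 4.7) to (7.2, 7.0), a distance of √(0.5² + 2.3²) ≈ 2.4.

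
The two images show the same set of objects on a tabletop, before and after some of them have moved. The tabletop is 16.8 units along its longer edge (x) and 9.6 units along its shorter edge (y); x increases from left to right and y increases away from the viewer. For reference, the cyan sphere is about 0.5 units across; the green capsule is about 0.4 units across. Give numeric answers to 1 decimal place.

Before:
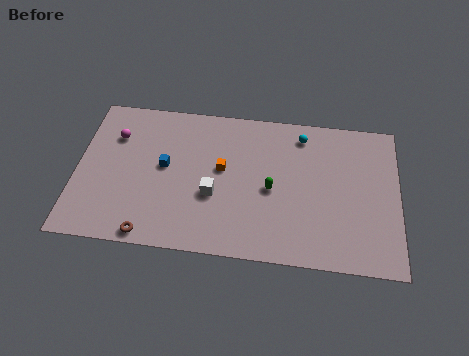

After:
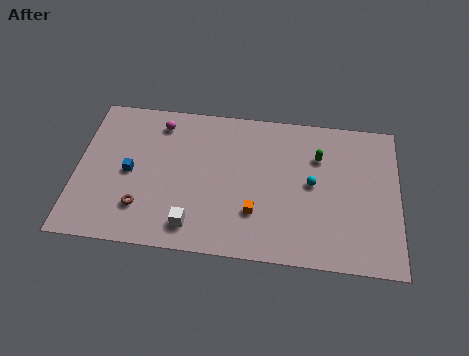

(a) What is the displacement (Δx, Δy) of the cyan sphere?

(0.6, -3.1)

From the two frames, the cyan sphere sits at roughly (11.7, 8.1) before and (12.3, 5.0) after.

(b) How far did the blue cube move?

1.9

The blue cube moved from about (4.6, 5.2) to (2.8, 4.6), a distance of √(1.8² + 0.6²) ≈ 1.9.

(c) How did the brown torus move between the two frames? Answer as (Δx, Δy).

(-0.5, 1.6)

The brown torus started near (4.0, 0.8) and ended near (3.5, 2.4).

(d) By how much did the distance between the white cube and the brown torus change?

-1.5

Before: roughly 4.3 units apart; after: 2.8. That's 1.5 units closer together.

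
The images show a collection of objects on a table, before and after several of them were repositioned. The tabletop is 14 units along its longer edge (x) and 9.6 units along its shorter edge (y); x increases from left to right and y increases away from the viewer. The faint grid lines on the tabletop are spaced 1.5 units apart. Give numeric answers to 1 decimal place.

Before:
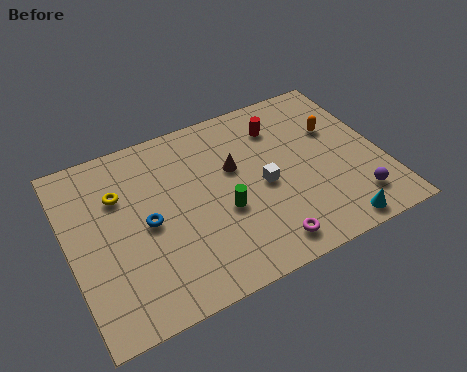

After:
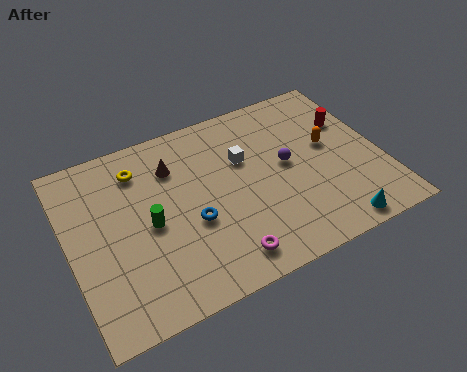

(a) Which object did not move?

the cyan cone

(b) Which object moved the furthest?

the purple sphere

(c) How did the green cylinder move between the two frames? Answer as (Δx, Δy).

(-3.2, 0.7)

From the two frames, the green cylinder sits at roughly (6.7, 3.8) before and (3.5, 4.5) after.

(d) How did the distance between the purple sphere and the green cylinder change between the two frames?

+0.3

The distance was about 6.0 in the first image and 6.3 in the second, so they moved 0.3 units further apart.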